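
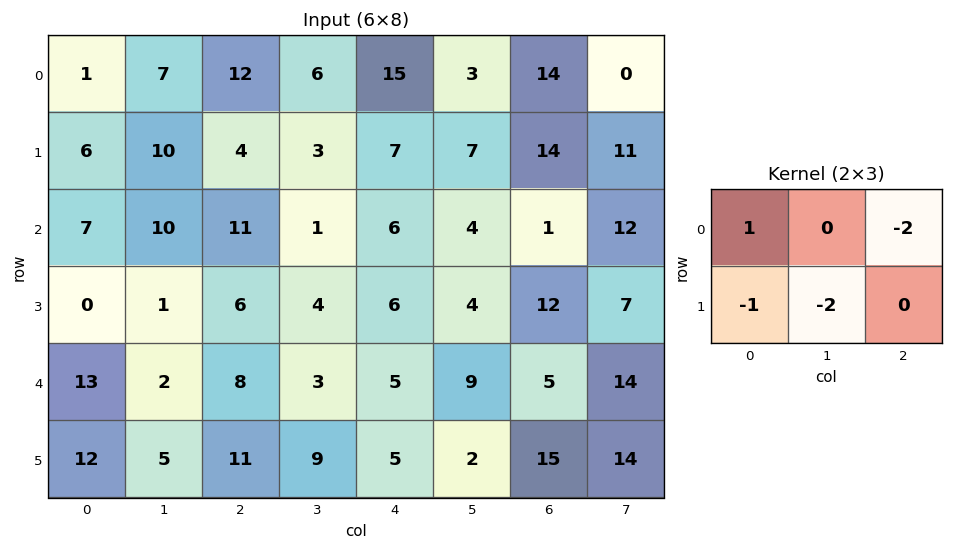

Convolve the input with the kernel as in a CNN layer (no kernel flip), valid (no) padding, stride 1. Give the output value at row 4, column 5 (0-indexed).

The receptive field on the input at this output position is [9 5 14 / 2 15 14]. Elementwise product with the kernel and sum: 9·1 + 14·-2 + 2·-1 + 15·-2.

-51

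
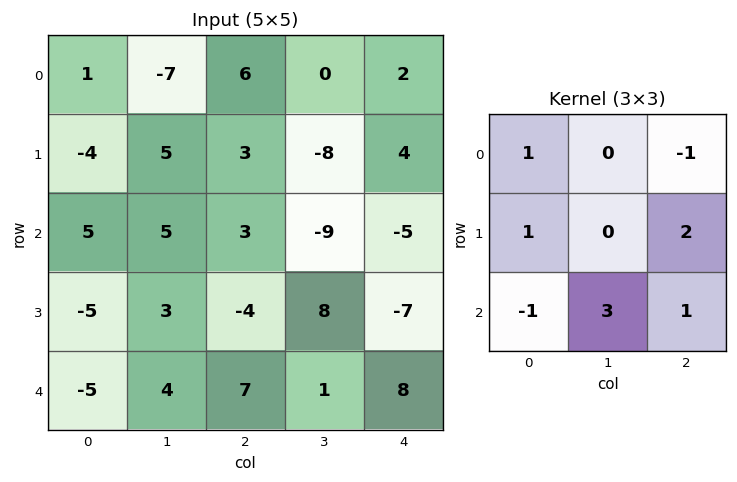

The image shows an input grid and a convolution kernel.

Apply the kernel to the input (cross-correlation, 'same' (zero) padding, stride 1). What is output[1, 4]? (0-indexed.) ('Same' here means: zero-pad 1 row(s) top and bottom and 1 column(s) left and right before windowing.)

-14

The receptive field on the zero-padded input at this output position is [0 2 0 / -8 4 0 / -9 -5 0]. Elementwise product with the kernel and sum: 0·1 + 0·-1 + -8·1 + 0·2 + -9·-1 + -5·3 + 0·1.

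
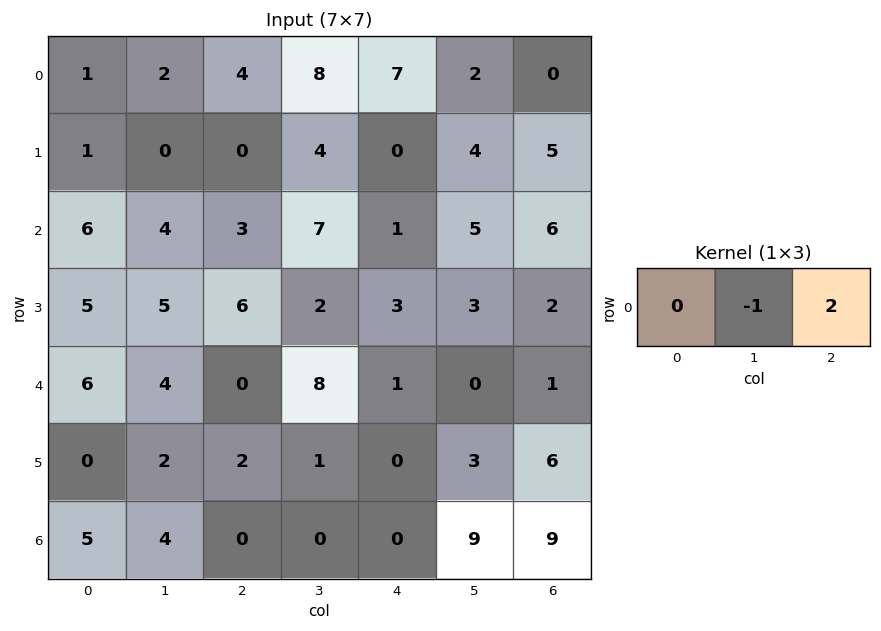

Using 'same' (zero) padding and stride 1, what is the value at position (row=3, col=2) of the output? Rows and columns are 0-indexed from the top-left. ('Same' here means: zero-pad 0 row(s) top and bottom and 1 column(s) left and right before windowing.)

The receptive field on the zero-padded input at this output position is [5 6 2]. Elementwise product with the kernel and sum: 6·-1 + 2·2.

-2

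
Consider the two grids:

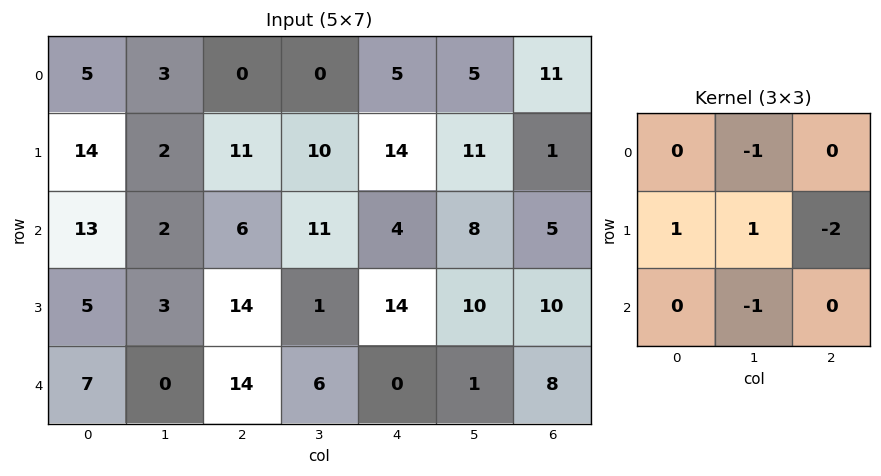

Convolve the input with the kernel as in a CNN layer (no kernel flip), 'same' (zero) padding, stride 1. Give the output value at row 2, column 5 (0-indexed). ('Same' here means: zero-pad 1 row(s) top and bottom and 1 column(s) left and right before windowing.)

-19

The receptive field on the zero-padded input at this output position is [14 11 1 / 4 8 5 / 14 10 10]. Elementwise product with the kernel and sum: 11·-1 + 4·1 + 8·1 + 5·-2 + 10·-1.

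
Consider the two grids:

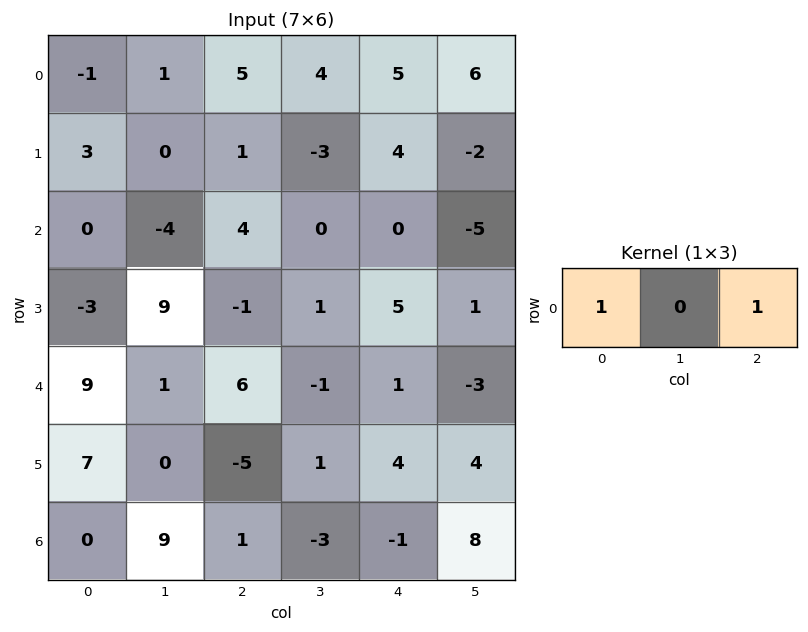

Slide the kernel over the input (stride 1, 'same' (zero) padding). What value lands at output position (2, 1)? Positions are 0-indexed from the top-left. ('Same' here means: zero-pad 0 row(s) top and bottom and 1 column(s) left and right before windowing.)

The receptive field on the zero-padded input at this output position is [0 -4 4]. Elementwise product with the kernel and sum: 0·1 + 4·1.

4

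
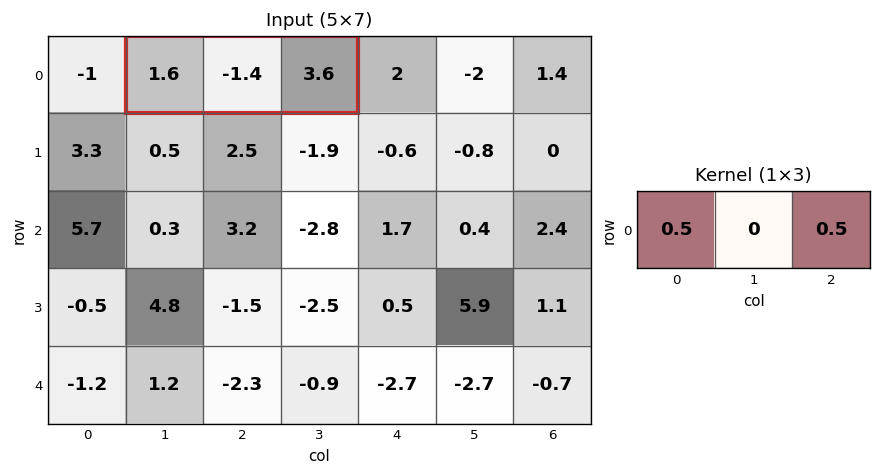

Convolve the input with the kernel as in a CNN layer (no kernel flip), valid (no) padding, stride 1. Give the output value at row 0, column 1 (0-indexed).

2.6

The receptive field on the input at this output position is [1.6 -1.4 3.6]. Elementwise product with the kernel and sum: 1.6·0.5 + 3.6·0.5.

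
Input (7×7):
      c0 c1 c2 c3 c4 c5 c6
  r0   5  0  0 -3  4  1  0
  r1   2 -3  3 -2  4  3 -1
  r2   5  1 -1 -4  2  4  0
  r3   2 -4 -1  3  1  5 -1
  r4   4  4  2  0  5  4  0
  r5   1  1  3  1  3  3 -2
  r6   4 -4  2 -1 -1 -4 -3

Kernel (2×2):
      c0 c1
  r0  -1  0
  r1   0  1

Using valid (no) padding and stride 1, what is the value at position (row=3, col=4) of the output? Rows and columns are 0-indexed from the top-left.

The receptive field on the input at this output position is [1 5 / 5 4]. Elementwise product with the kernel and sum: 1·-1 + 4·1.

3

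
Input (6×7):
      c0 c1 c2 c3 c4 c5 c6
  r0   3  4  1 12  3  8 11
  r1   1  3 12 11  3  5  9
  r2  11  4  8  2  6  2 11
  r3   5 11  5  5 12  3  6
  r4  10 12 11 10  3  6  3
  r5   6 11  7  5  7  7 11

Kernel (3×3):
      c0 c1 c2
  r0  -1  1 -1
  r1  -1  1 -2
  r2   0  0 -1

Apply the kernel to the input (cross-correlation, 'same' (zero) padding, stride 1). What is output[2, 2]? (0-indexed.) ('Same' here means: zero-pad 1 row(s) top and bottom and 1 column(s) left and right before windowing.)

The receptive field on the zero-padded input at this output position is [3 12 11 / 4 8 2 / 11 5 5]. Elementwise product with the kernel and sum: 3·-1 + 12·1 + 11·-1 + 4·-1 + 8·1 + 2·-2 + 5·-1.

-7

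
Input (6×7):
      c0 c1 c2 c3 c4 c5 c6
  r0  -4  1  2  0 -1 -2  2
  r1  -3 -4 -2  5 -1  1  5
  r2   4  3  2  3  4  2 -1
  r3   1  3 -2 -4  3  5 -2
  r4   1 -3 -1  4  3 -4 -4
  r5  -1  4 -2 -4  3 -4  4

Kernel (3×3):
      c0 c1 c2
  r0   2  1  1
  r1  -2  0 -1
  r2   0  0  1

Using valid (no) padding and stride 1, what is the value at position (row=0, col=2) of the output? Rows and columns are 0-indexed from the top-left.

The receptive field on the input at this output position is [2 0 -1 / -2 5 -1 / 2 3 4]. Elementwise product with the kernel and sum: 2·2 + 0·1 + -1·1 + -2·-2 + -1·-1 + 4·1.

12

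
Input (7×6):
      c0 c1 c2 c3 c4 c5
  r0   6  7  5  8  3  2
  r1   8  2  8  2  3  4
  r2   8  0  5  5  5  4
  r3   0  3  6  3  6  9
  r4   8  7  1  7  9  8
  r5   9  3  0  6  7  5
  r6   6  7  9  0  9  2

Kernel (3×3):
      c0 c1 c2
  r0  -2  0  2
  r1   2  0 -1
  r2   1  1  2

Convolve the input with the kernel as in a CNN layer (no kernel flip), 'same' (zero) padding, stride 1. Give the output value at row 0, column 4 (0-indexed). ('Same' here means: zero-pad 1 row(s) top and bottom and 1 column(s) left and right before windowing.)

27

The receptive field on the zero-padded input at this output position is [0 0 0 / 8 3 2 / 2 3 4]. Elementwise product with the kernel and sum: 0·-2 + 0·2 + 8·2 + 2·-1 + 2·1 + 3·1 + 4·2.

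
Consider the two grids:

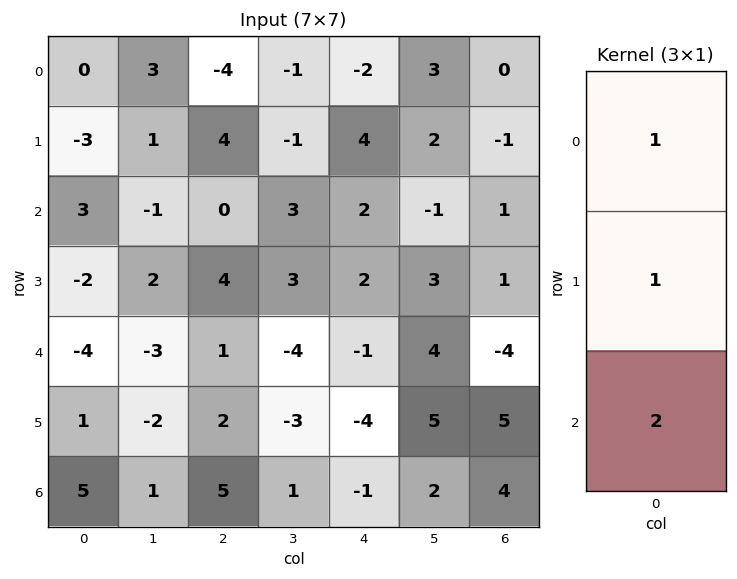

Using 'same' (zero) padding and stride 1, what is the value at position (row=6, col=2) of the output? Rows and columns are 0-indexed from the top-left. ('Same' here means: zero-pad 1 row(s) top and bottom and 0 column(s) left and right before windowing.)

7

The receptive field on the zero-padded input at this output position is [2 / 5 / 0]. Elementwise product with the kernel and sum: 2·1 + 5·1 + 0·2.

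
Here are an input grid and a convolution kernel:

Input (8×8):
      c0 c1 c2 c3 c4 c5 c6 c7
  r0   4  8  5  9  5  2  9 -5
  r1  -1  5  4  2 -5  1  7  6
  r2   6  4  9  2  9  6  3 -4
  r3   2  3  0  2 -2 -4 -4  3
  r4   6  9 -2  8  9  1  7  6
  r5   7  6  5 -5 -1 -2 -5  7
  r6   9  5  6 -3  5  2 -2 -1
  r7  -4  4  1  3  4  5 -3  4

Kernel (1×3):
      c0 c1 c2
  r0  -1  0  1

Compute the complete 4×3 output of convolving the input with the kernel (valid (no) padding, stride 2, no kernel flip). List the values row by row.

1 0 4
3 0 -6
-8 11 -2
-3 -1 -7

Output[0,0]: The receptive field on the input at this output position is [4 8 5]. Elementwise product with the kernel and sum: 4·-1 + 5·1.
Output[0,1]: The receptive field on the input at this output position is [5 9 5]. Elementwise product with the kernel and sum: 5·-1 + 5·1.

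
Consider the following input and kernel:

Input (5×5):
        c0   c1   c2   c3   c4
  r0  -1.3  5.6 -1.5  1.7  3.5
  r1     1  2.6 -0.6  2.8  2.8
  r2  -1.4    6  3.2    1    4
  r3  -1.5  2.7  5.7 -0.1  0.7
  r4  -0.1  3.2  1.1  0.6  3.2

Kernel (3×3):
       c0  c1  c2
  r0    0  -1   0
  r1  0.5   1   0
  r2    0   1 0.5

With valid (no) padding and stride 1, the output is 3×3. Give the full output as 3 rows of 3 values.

5.1 5.9 3.8
8.25 12.45 0.05
-0.3 5.25 3.95

Output[0,0]: The receptive field on the input at this output position is [-1.3 5.6 -1.5 / 1 2.6 -0.6 / -1.4 6 3.2]. Elementwise product with the kernel and sum: 5.6·-1 + 1·0.5 + 2.6·1 + 6·1 + 3.2·0.5.
Output[0,1]: The receptive field on the input at this output position is [5.6 -1.5 1.7 / 2.6 -0.6 2.8 / 6 3.2 1]. Elementwise product with the kernel and sum: -1.5·-1 + 2.6·0.5 + -0.6·1 + 3.2·1 + 1·0.5.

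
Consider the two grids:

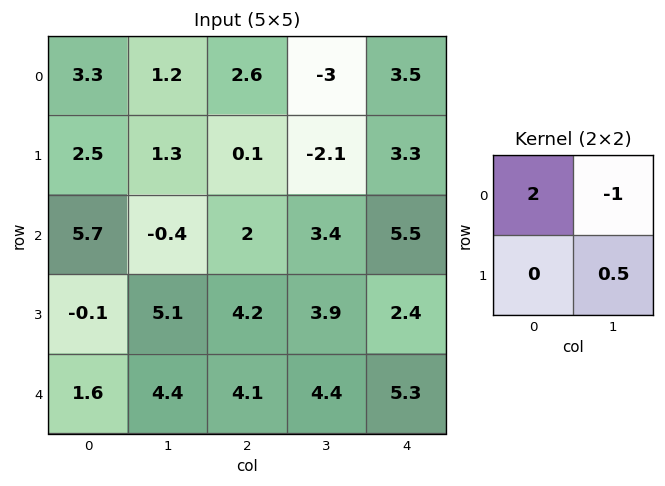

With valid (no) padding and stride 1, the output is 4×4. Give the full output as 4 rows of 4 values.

Output[0,0]: The receptive field on the input at this output position is [3.3 1.2 / 2.5 1.3]. Elementwise product with the kernel and sum: 3.3·2 + 1.2·-1 + 1.3·0.5.
Output[0,1]: The receptive field on the input at this output position is [1.2 2.6 / 1.3 0.1]. Elementwise product with the kernel and sum: 1.2·2 + 2.6·-1 + 0.1·0.5.

6.05 -0.15 7.15 -7.85
3.5 3.5 4 -4.75
14.35 -0.7 2.55 2.5
-3.1 8.05 6.7 8.05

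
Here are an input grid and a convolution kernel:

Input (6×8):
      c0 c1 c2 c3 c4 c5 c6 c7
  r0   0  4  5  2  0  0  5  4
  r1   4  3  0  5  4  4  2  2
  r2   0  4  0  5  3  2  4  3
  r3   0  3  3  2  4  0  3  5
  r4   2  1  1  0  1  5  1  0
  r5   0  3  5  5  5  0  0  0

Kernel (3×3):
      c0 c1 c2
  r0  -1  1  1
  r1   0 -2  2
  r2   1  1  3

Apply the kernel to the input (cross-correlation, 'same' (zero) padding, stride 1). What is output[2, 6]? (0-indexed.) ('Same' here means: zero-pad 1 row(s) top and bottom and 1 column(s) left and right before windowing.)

16

The receptive field on the zero-padded input at this output position is [4 2 2 / 2 4 3 / 0 3 5]. Elementwise product with the kernel and sum: 4·-1 + 2·1 + 2·1 + 4·-2 + 3·2 + 0·1 + 3·1 + 5·3.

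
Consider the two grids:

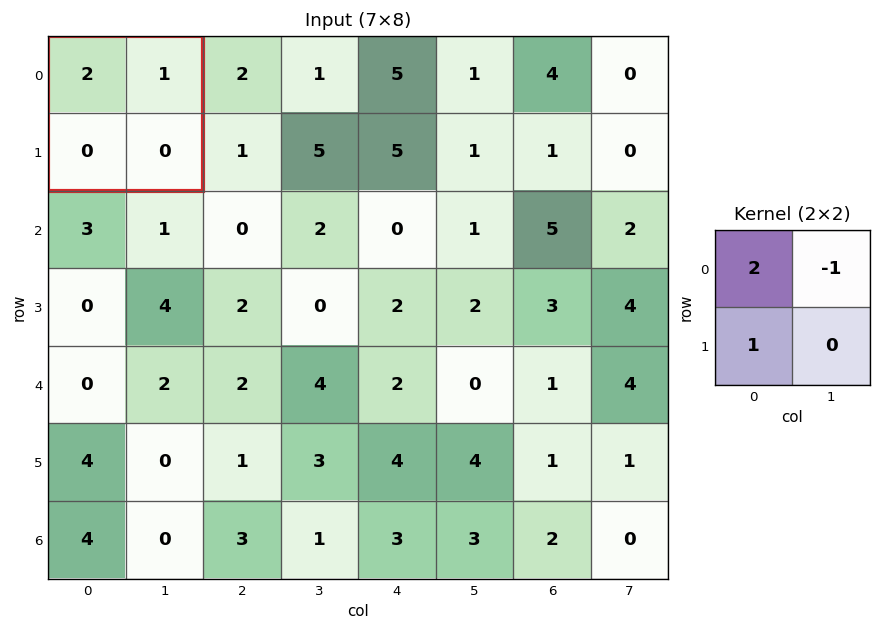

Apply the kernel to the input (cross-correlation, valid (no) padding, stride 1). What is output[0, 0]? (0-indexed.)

3

The receptive field on the input at this output position is [2 1 / 0 0]. Elementwise product with the kernel and sum: 2·2 + 1·-1 + 0·1.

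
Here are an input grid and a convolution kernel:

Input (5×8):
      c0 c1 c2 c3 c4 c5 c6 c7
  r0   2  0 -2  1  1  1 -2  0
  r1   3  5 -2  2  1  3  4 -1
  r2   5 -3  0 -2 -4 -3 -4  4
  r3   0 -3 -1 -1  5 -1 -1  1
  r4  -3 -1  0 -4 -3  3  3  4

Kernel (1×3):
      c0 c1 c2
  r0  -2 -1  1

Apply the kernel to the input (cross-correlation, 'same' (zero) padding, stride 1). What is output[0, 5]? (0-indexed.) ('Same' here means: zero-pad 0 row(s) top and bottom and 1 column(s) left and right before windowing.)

-5

The receptive field on the zero-padded input at this output position is [1 1 -2]. Elementwise product with the kernel and sum: 1·-2 + 1·-1 + -2·1.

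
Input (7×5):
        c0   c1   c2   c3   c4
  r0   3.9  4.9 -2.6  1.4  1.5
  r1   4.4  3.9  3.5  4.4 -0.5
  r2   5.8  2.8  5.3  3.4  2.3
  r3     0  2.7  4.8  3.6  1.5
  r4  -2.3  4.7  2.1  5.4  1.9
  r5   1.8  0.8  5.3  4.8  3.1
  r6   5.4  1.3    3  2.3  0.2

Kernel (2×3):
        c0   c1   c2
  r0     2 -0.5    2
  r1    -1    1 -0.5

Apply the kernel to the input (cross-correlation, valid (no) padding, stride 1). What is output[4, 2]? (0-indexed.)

The receptive field on the input at this output position is [2.1 5.4 1.9 / 5.3 4.8 3.1]. Elementwise product with the kernel and sum: 2.1·2 + 5.4·-0.5 + 1.9·2 + 5.3·-1 + 4.8·1 + 3.1·-0.5.

3.25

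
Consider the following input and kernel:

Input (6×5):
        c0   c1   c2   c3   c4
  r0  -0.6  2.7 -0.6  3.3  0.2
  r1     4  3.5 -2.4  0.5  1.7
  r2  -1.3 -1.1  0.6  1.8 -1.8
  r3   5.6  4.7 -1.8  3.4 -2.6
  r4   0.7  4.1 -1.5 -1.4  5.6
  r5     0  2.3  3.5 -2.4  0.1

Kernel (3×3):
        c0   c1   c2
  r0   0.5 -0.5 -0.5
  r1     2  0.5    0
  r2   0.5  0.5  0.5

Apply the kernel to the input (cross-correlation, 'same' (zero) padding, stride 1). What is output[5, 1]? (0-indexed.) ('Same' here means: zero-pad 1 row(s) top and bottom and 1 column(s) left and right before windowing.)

0.2

The receptive field on the zero-padded input at this output position is [0.7 4.1 -1.5 / 0 2.3 3.5 / 0 0 0]. Elementwise product with the kernel and sum: 0.7·0.5 + 4.1·-0.5 + -1.5·-0.5 + 0·2 + 2.3·0.5 + 0·0.5 + 0·0.5 + 0·0.5.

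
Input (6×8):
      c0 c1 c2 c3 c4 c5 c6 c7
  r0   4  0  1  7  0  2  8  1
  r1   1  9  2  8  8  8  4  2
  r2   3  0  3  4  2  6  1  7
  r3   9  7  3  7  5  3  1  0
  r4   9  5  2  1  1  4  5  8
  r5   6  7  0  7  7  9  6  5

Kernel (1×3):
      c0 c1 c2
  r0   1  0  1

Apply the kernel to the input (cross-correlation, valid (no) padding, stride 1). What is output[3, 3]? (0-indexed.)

10

The receptive field on the input at this output position is [7 5 3]. Elementwise product with the kernel and sum: 7·1 + 3·1.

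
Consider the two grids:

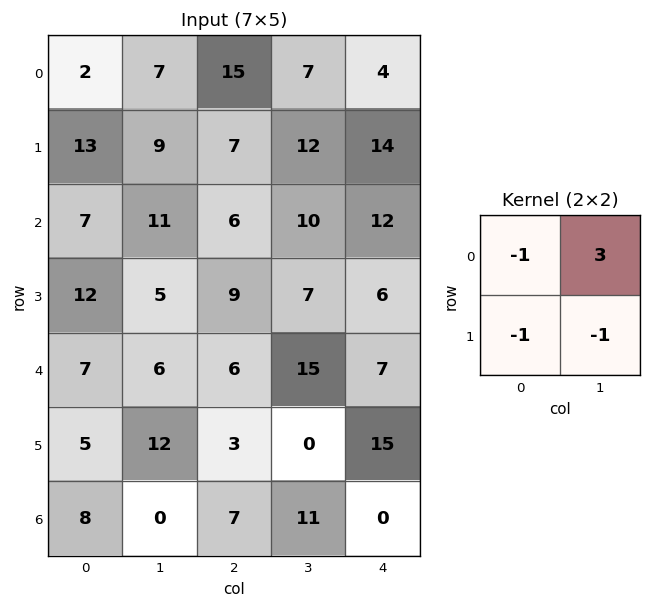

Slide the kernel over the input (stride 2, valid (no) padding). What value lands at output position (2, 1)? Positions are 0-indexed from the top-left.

36

The receptive field on the input at this output position is [6 15 / 3 0]. Elementwise product with the kernel and sum: 6·-1 + 15·3 + 3·-1 + 0·-1.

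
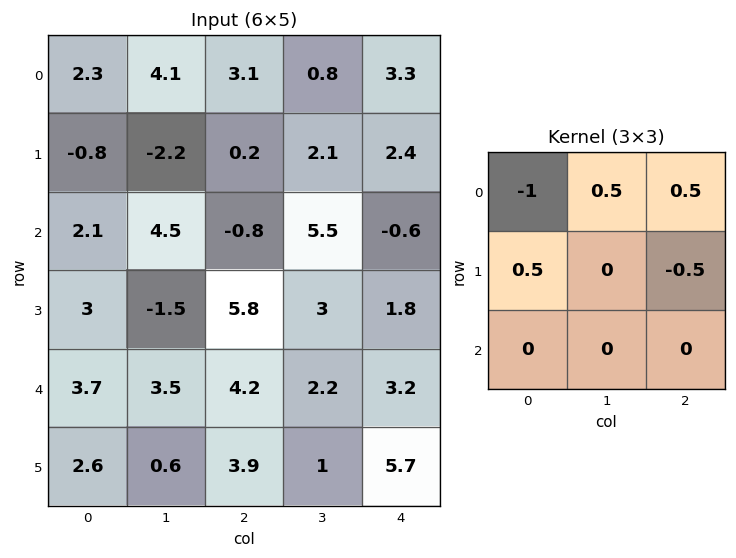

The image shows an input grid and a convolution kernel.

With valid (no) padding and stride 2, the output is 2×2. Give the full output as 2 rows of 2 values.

0.8 -2.15
-1.65 5.25

Output[0,0]: The receptive field on the input at this output position is [2.3 4.1 3.1 / -0.8 -2.2 0.2 / 2.1 4.5 -0.8]. Elementwise product with the kernel and sum: 2.3·-1 + 4.1·0.5 + 3.1·0.5 + -0.8·0.5 + 0.2·-0.5.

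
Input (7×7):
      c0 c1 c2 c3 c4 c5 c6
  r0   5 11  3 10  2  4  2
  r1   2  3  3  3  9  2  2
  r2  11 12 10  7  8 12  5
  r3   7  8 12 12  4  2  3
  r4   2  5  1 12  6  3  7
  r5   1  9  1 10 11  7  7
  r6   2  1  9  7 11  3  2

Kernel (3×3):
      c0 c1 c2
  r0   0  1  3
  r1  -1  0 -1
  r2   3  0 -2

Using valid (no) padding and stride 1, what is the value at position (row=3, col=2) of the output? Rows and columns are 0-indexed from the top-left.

-2

The receptive field on the input at this output position is [12 12 4 / 1 12 6 / 1 10 11]. Elementwise product with the kernel and sum: 12·1 + 4·3 + 1·-1 + 6·-1 + 1·3 + 11·-2.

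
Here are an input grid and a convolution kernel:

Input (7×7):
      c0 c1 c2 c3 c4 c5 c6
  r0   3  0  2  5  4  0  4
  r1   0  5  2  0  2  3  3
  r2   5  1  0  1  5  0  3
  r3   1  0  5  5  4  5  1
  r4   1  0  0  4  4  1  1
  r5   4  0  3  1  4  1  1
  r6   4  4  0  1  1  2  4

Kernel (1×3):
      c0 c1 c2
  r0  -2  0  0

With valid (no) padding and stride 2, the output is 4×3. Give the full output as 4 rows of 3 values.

-6 -4 -8
-10 0 -10
-2 0 -8
-8 0 -2

Output[0,0]: The receptive field on the input at this output position is [3 0 2]. Elementwise product with the kernel and sum: 3·-2.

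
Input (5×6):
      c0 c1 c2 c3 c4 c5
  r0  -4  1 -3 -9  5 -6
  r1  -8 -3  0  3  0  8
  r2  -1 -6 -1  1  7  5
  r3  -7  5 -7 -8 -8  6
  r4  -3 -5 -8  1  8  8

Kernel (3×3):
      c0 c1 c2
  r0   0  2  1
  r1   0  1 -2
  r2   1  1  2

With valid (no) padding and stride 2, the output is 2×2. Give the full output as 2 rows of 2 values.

-13 4
-18 26

Output[0,0]: The receptive field on the input at this output position is [-4 1 -3 / -8 -3 0 / -1 -6 -1]. Elementwise product with the kernel and sum: 1·2 + -3·1 + -3·1 + 0·-2 + -1·1 + -6·1 + -1·2.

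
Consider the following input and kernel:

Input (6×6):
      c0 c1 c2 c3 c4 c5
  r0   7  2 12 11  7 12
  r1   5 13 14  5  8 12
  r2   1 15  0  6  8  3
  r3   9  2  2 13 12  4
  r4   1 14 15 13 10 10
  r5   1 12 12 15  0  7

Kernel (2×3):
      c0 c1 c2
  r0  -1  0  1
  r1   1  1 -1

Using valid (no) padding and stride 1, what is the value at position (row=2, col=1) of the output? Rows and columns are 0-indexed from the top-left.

The receptive field on the input at this output position is [15 0 6 / 2 2 13]. Elementwise product with the kernel and sum: 15·-1 + 6·1 + 2·1 + 2·1 + 13·-1.

-18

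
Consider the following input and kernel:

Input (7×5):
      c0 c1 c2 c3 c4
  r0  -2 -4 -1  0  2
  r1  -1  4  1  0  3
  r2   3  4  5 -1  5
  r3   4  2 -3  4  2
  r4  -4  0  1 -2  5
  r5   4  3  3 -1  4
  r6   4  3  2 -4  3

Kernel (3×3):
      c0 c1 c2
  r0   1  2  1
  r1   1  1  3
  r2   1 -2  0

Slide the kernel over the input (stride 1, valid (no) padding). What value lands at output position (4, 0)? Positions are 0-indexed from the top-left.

The receptive field on the input at this output position is [-4 0 1 / 4 3 3 / 4 3 2]. Elementwise product with the kernel and sum: -4·1 + 0·2 + 1·1 + 4·1 + 3·1 + 3·3 + 4·1 + 3·-2.

11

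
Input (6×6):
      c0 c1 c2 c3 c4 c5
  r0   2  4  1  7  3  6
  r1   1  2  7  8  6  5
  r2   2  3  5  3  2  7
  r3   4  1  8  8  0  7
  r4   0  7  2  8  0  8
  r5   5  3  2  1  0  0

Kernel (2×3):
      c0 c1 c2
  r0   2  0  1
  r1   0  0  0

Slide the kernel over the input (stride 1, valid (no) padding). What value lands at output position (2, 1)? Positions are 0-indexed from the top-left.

The receptive field on the input at this output position is [3 5 3 / 1 8 8]. Elementwise product with the kernel and sum: 3·2 + 3·1.

9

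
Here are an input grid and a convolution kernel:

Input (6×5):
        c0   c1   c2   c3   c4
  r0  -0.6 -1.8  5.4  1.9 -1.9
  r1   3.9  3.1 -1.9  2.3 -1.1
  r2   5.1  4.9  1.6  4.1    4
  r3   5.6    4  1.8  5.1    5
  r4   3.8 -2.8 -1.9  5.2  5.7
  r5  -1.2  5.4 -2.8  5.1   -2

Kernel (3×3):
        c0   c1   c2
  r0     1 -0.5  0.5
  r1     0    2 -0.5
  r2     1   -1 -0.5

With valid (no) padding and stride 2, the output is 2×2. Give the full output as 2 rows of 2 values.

Output[0,0]: The receptive field on the input at this output position is [-0.6 -1.8 5.4 / 3.9 3.1 -1.9 / 5.1 4.9 1.6]. Elementwise product with the kernel and sum: -0.6·1 + -1.8·-0.5 + 5.4·0.5 + 3.1·2 + -1.9·-0.5 + 5.1·1 + 4.9·-1 + 1.6·-0.5.
Output[0,1]: The receptive field on the input at this output position is [5.4 1.9 -1.9 / -1.9 2.3 -1.1 / 1.6 4.1 4]. Elementwise product with the kernel and sum: 5.4·1 + 1.9·-0.5 + -1.9·0.5 + 2.3·2 + -1.1·-0.5 + 1.6·1 + 4.1·-1 + 4·-0.5.

9.55 4.15
18.1 -0.7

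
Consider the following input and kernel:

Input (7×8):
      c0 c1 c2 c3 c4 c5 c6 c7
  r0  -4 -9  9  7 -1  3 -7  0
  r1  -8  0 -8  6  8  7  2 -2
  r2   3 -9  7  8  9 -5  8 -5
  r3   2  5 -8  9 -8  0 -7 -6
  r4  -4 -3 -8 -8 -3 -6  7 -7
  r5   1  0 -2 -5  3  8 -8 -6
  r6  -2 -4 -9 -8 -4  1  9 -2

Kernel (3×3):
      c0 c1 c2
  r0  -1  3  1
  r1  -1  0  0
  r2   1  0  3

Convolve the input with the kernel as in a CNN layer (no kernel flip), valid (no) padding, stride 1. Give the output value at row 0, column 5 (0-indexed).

The receptive field on the input at this output position is [3 -7 0 / 7 2 -2 / -5 8 -5]. Elementwise product with the kernel and sum: 3·-1 + -7·3 + 0·1 + 7·-1 + -5·1 + -5·3.

-51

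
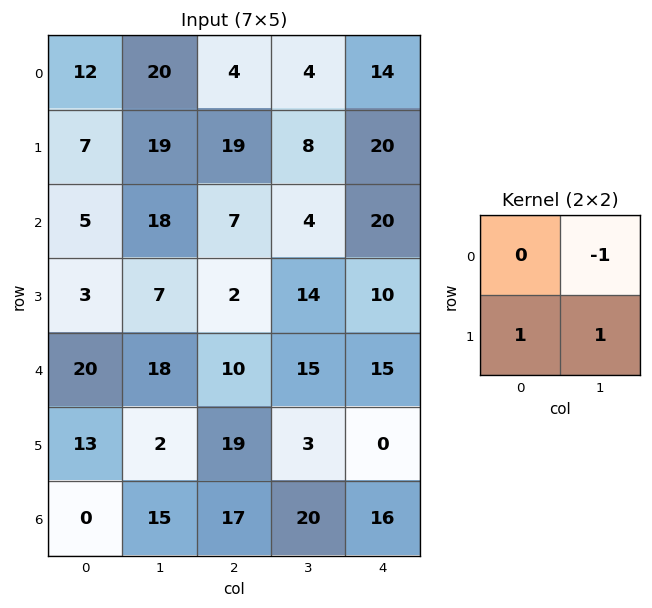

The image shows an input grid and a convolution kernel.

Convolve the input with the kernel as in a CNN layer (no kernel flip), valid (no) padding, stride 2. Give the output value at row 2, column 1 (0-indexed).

The receptive field on the input at this output position is [10 15 / 19 3]. Elementwise product with the kernel and sum: 15·-1 + 19·1 + 3·1.

7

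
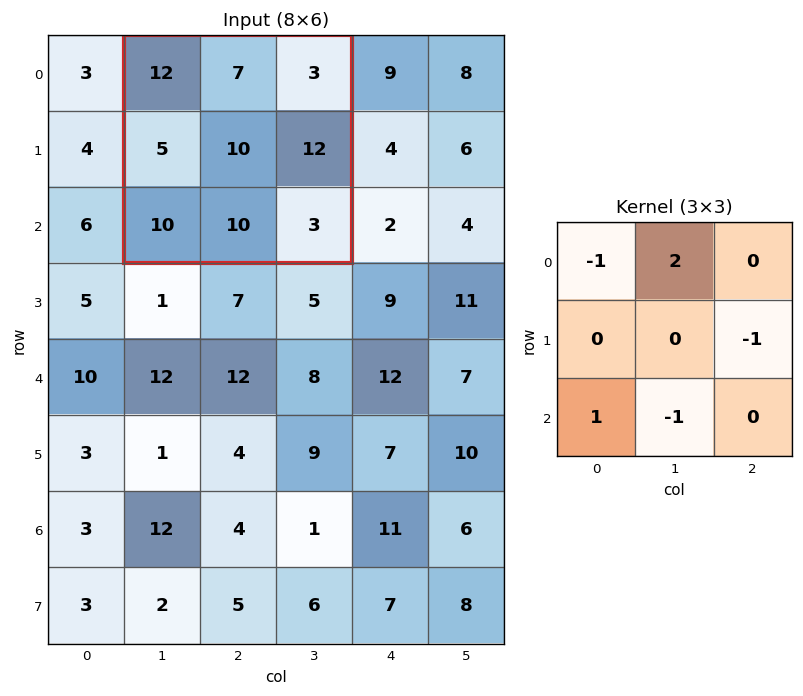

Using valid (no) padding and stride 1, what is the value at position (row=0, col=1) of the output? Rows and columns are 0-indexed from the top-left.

-10

The receptive field on the input at this output position is [12 7 3 / 5 10 12 / 10 10 3]. Elementwise product with the kernel and sum: 12·-1 + 7·2 + 12·-1 + 10·1 + 10·-1.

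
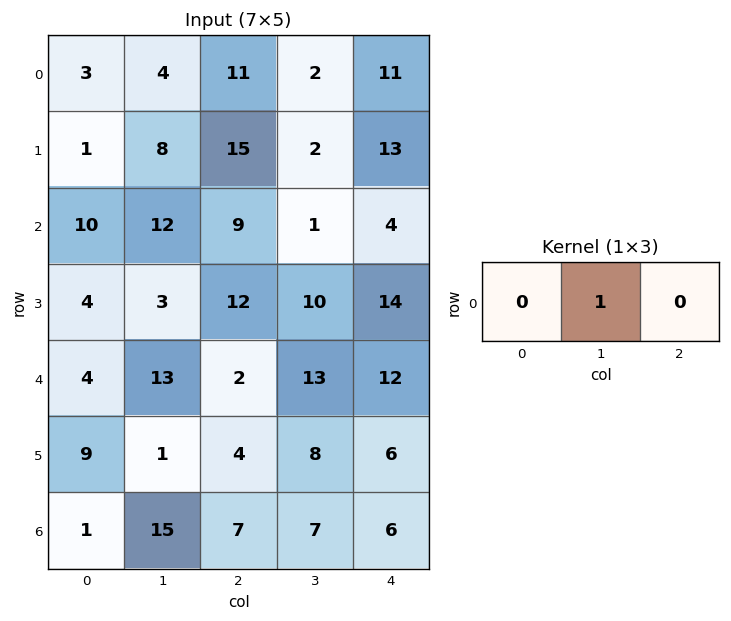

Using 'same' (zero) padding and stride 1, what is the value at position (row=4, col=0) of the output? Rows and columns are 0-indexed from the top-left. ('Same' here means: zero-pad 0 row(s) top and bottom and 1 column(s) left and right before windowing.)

4

The receptive field on the zero-padded input at this output position is [0 4 13]. Elementwise product with the kernel and sum: 4·1.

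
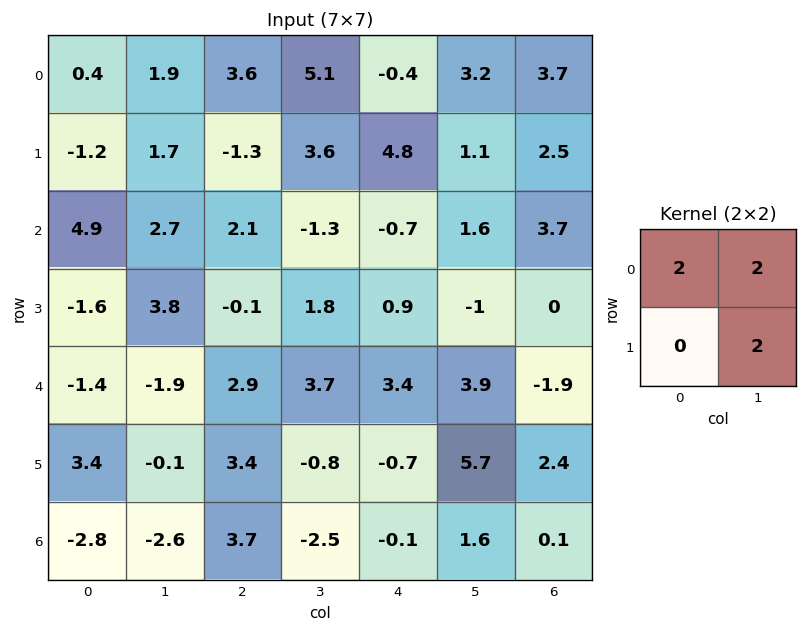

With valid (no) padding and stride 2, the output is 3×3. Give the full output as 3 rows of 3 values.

Output[0,0]: The receptive field on the input at this output position is [0.4 1.9 / -1.2 1.7]. Elementwise product with the kernel and sum: 0.4·2 + 1.9·2 + 1.7·2.
Output[0,1]: The receptive field on the input at this output position is [3.6 5.1 / -1.3 3.6]. Elementwise product with the kernel and sum: 3.6·2 + 5.1·2 + 3.6·2.

8 24.6 7.8
22.8 5.2 -0.2
-6.8 11.6 26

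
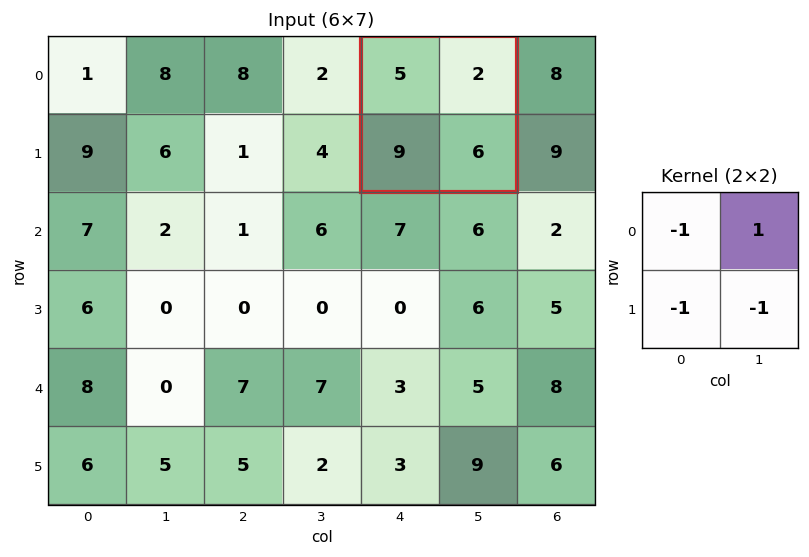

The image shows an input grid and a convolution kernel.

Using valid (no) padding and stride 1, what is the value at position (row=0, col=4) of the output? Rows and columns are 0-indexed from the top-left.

-18

The receptive field on the input at this output position is [5 2 / 9 6]. Elementwise product with the kernel and sum: 5·-1 + 2·1 + 9·-1 + 6·-1.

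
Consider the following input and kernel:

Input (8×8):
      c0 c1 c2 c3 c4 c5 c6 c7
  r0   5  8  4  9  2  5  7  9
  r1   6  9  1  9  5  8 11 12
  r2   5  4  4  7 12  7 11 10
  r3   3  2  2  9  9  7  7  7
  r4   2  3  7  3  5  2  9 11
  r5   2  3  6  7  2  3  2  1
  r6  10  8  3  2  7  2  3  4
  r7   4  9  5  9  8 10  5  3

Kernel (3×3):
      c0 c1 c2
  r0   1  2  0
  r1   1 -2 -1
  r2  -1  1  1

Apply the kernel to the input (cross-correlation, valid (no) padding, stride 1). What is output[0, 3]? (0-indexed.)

16

The receptive field on the input at this output position is [9 2 5 / 9 5 8 / 7 12 7]. Elementwise product with the kernel and sum: 9·1 + 2·2 + 9·1 + 5·-2 + 8·-1 + 7·-1 + 12·1 + 7·1.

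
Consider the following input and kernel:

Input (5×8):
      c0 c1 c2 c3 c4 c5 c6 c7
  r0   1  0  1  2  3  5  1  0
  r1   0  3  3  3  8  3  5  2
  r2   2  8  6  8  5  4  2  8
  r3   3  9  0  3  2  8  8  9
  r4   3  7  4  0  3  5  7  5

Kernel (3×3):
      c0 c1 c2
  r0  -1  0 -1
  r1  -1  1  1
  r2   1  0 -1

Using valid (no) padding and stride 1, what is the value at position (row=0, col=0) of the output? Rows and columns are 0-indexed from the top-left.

The receptive field on the input at this output position is [1 0 1 / 0 3 3 / 2 8 6]. Elementwise product with the kernel and sum: 1·-1 + 1·-1 + 0·-1 + 3·1 + 3·1 + 2·1 + 6·-1.

0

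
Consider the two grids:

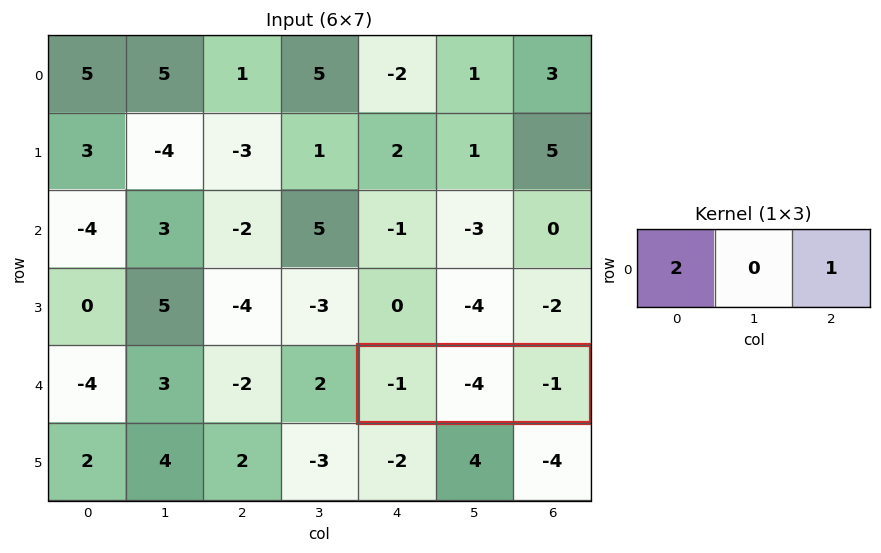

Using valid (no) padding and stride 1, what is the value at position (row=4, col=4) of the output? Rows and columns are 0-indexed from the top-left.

-3

The receptive field on the input at this output position is [-1 -4 -1]. Elementwise product with the kernel and sum: -1·2 + -1·1.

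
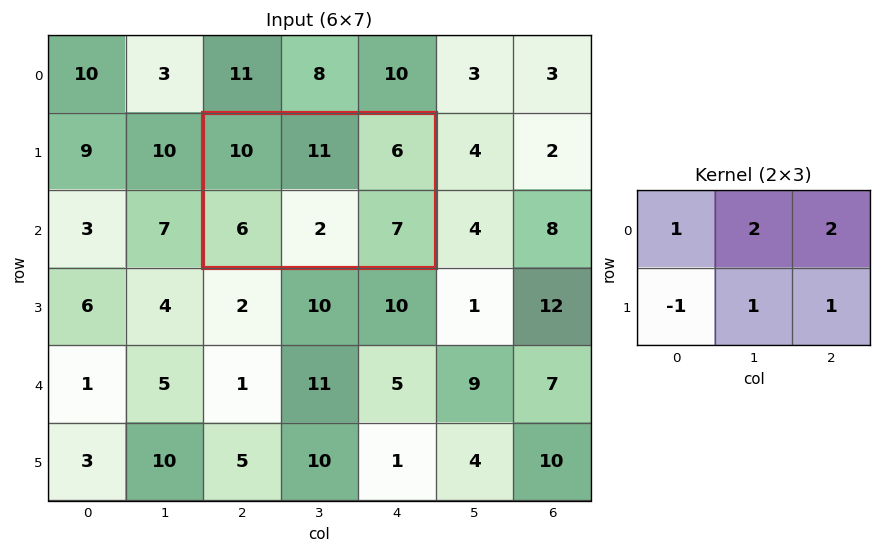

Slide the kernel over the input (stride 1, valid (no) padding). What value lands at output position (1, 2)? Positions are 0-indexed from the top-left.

The receptive field on the input at this output position is [10 11 6 / 6 2 7]. Elementwise product with the kernel and sum: 10·1 + 11·2 + 6·2 + 6·-1 + 2·1 + 7·1.

47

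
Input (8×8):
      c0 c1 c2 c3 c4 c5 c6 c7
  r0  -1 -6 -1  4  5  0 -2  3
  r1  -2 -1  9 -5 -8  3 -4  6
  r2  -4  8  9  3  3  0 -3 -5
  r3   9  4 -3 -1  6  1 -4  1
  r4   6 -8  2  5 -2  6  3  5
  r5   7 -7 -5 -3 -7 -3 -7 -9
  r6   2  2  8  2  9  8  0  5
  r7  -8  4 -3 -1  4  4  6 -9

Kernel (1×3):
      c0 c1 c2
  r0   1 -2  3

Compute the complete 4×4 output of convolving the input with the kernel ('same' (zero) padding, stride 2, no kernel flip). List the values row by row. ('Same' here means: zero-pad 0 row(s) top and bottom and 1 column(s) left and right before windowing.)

Output[0,0]: The receptive field on the zero-padded input at this output position is [0 -1 -6]. Elementwise product with the kernel and sum: 0·1 + -1·-2 + -6·3.
Output[0,1]: The receptive field on the zero-padded input at this output position is [-6 -1 4]. Elementwise product with the kernel and sum: -6·1 + -1·-2 + 4·3.

-16 8 -6 13
32 -1 -3 -9
-36 3 27 15
2 -8 8 23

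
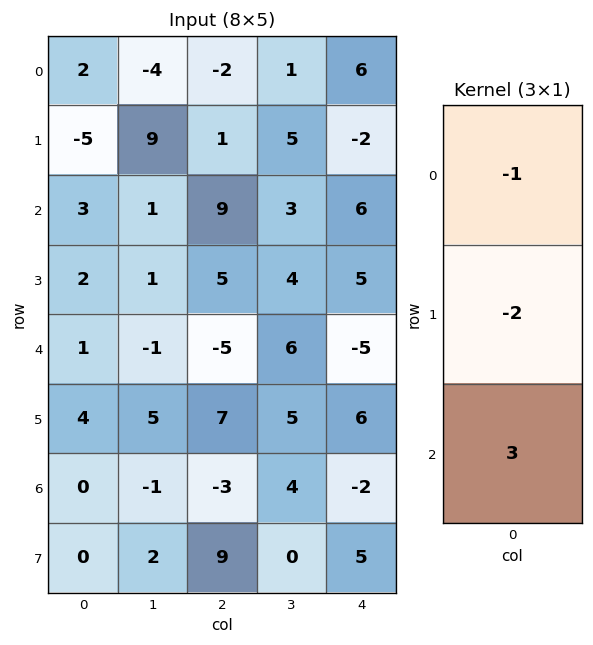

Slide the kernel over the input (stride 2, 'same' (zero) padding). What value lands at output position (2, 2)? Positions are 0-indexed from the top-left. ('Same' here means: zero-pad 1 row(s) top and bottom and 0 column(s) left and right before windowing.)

The receptive field on the zero-padded input at this output position is [5 / -5 / 6]. Elementwise product with the kernel and sum: 5·-1 + -5·-2 + 6·3.

23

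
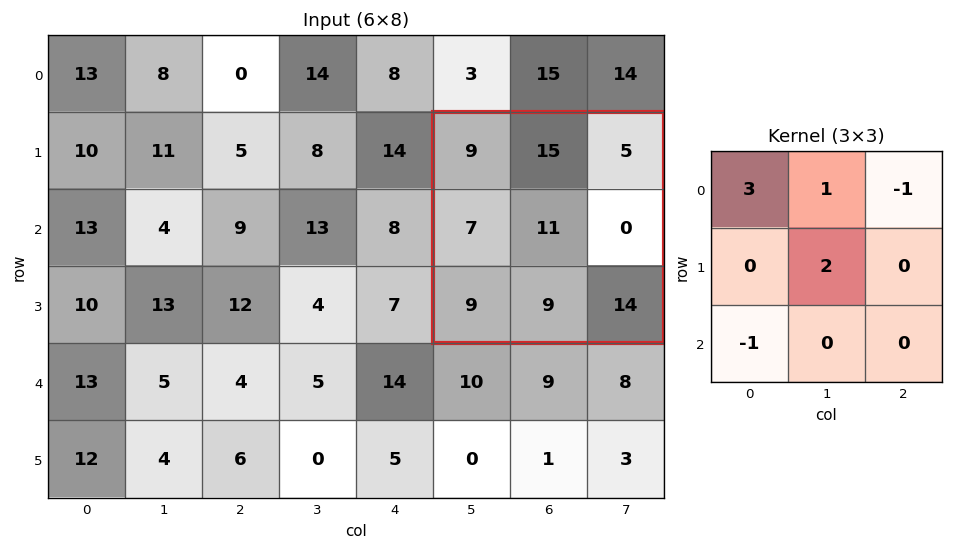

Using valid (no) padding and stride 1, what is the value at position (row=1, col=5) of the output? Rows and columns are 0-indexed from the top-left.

The receptive field on the input at this output position is [9 15 5 / 7 11 0 / 9 9 14]. Elementwise product with the kernel and sum: 9·3 + 15·1 + 5·-1 + 11·2 + 9·-1.

50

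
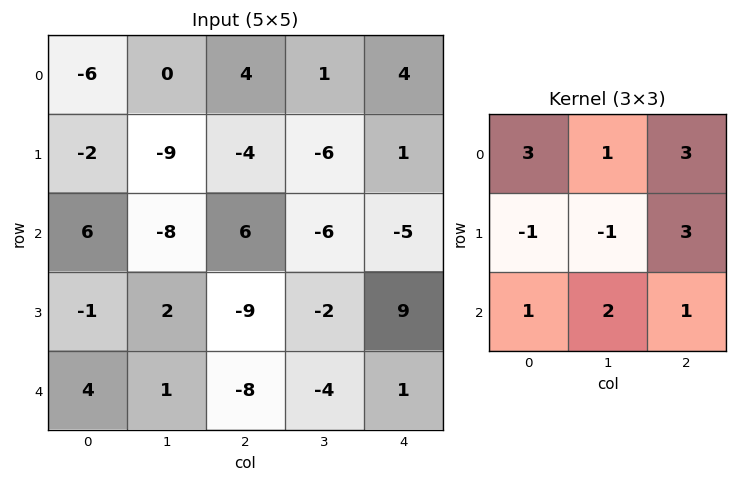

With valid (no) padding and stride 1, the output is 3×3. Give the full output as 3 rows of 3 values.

Output[0,0]: The receptive field on the input at this output position is [-6 0 4 / -2 -9 -4 / 6 -8 6]. Elementwise product with the kernel and sum: -6·3 + 0·1 + 4·3 + -2·-1 + -9·-1 + -4·3 + 6·1 + -8·2 + 6·1.
Output[0,1]: The receptive field on the input at this output position is [0 4 1 / -9 -4 -6 / -8 6 -6]. Elementwise product with the kernel and sum: 0·3 + 4·1 + 1·3 + -9·-1 + -4·-1 + -6·3 + -8·1 + 6·2 + -6·1.

-11 0 27
-13 -83 -34
-2 -54 20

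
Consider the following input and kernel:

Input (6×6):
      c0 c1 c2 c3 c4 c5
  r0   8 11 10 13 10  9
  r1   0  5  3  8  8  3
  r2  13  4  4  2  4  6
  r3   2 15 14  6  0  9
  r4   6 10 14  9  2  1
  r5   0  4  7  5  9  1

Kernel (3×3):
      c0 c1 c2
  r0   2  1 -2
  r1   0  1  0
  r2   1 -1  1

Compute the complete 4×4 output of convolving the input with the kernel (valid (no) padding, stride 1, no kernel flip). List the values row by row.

Output[0,0]: The receptive field on the input at this output position is [8 11 10 / 0 5 3 / 13 4 4]. Elementwise product with the kernel and sum: 8·2 + 11·1 + 10·-2 + 5·1 + 13·1 + 4·-1 + 4·1.
Output[0,1]: The receptive field on the input at this output position is [11 10 13 / 5 3 8 / 4 4 2]. Elementwise product with the kernel and sum: 11·2 + 10·1 + 13·-2 + 3·1 + 4·1 + 4·-1 + 2·1.

25 11 27 30
4 8 8 37
47 27 15 4
4 48 54 -7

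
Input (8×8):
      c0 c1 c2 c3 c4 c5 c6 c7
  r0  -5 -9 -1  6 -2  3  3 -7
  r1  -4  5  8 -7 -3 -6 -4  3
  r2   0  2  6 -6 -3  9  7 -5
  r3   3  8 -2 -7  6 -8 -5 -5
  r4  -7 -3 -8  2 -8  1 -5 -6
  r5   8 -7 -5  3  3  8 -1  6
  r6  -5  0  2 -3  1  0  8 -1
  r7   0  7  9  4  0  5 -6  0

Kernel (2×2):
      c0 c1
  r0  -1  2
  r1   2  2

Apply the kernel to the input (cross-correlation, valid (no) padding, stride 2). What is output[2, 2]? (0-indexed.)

32

The receptive field on the input at this output position is [-8 1 / 3 8]. Elementwise product with the kernel and sum: -8·-1 + 1·2 + 3·2 + 8·2.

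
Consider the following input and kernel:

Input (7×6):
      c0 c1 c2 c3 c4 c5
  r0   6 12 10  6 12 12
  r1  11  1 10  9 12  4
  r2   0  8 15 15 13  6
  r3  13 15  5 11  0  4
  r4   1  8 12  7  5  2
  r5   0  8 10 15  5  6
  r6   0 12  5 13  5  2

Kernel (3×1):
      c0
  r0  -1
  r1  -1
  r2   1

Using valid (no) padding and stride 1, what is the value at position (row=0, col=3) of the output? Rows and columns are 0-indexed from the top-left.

The receptive field on the input at this output position is [6 / 9 / 15]. Elementwise product with the kernel and sum: 6·-1 + 9·-1 + 15·1.

0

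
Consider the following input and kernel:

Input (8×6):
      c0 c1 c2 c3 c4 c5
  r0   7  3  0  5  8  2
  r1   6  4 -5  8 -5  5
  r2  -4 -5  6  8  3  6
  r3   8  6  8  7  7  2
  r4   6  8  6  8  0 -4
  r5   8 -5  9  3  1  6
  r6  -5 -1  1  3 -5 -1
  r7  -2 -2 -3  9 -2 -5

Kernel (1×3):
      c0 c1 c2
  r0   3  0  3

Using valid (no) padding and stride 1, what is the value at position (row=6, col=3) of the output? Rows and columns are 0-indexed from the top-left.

The receptive field on the input at this output position is [3 -5 -1]. Elementwise product with the kernel and sum: 3·3 + -1·3.

6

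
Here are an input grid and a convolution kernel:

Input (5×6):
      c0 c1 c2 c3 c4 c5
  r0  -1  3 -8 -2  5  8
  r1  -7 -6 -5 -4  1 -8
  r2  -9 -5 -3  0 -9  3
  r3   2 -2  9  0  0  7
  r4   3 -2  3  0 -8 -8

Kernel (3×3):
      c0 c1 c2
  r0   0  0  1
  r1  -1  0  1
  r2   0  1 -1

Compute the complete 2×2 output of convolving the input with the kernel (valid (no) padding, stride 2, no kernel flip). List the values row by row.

-8 20
-1 -10

Output[0,0]: The receptive field on the input at this output position is [-1 3 -8 / -7 -6 -5 / -9 -5 -3]. Elementwise product with the kernel and sum: -8·1 + -7·-1 + -5·1 + -5·1 + -3·-1.
Output[0,1]: The receptive field on the input at this output position is [-8 -2 5 / -5 -4 1 / -3 0 -9]. Elementwise product with the kernel and sum: 5·1 + -5·-1 + 1·1 + 0·1 + -9·-1.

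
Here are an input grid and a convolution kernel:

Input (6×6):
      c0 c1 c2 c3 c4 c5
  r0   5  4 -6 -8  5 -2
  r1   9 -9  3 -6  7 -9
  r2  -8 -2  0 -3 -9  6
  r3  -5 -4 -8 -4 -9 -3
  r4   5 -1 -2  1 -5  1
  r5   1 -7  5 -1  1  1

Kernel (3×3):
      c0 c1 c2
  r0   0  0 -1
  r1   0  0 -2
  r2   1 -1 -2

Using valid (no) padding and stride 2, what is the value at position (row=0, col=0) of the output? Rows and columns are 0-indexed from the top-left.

The receptive field on the input at this output position is [5 4 -6 / 9 -9 3 / -8 -2 0]. Elementwise product with the kernel and sum: -6·-1 + 3·-2 + -8·1 + -2·-1 + 0·-2.

-6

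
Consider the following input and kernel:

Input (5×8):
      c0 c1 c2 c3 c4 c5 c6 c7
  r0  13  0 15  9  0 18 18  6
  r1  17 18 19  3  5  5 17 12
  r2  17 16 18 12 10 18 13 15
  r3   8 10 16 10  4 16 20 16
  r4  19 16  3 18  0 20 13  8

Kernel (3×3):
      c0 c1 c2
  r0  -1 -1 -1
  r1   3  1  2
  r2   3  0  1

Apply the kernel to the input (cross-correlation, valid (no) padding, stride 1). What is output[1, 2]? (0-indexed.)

111

The receptive field on the input at this output position is [19 3 5 / 18 12 10 / 16 10 4]. Elementwise product with the kernel and sum: 19·-1 + 3·-1 + 5·-1 + 18·3 + 12·1 + 10·2 + 16·3 + 4·1.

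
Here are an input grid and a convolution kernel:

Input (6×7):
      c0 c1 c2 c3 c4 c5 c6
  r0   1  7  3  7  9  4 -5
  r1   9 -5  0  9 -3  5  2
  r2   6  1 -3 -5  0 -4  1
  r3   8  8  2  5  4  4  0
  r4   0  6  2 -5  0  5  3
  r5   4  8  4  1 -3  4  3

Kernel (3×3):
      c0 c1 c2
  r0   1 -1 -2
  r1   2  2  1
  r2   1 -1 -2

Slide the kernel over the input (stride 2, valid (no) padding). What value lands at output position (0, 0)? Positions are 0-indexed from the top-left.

7

The receptive field on the input at this output position is [1 7 3 / 9 -5 0 / 6 1 -3]. Elementwise product with the kernel and sum: 1·1 + 7·-1 + 3·-2 + 9·2 + -5·2 + 0·1 + 6·1 + 1·-1 + -3·-2.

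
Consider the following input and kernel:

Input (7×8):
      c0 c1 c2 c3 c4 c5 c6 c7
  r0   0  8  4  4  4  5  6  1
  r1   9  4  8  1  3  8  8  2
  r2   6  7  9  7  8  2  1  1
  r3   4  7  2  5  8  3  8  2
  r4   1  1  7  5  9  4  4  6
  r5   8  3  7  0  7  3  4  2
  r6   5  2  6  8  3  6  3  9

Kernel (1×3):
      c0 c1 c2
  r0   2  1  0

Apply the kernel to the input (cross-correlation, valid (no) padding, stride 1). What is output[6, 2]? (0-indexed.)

20

The receptive field on the input at this output position is [6 8 3]. Elementwise product with the kernel and sum: 6·2 + 8·1.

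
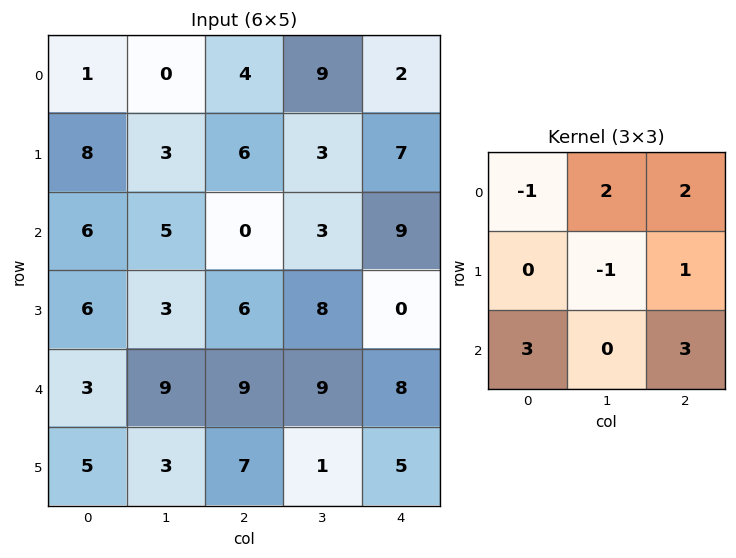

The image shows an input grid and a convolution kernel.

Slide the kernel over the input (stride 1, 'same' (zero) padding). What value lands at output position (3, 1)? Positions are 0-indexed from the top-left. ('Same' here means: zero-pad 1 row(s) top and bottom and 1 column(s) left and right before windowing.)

The receptive field on the zero-padded input at this output position is [6 5 0 / 6 3 6 / 3 9 9]. Elementwise product with the kernel and sum: 6·-1 + 5·2 + 0·2 + 3·-1 + 6·1 + 3·3 + 9·3.

43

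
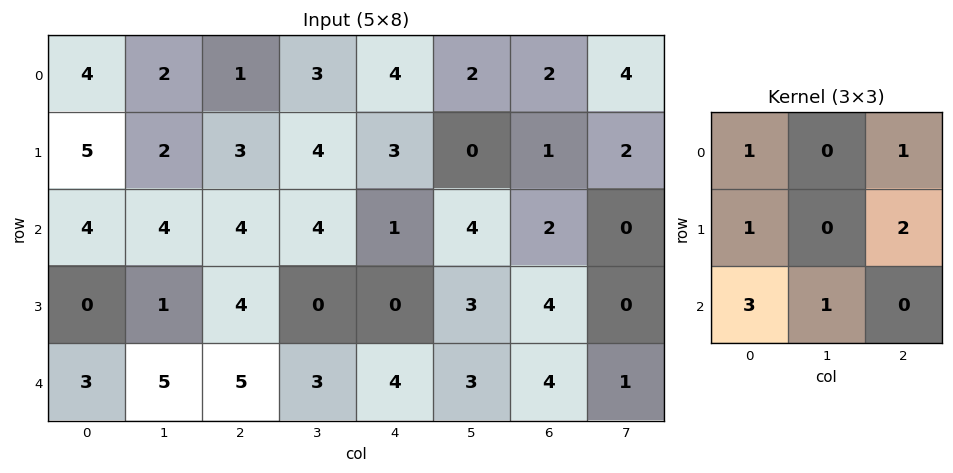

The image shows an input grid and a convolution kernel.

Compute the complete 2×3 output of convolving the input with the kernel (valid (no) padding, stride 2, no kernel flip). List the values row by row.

Output[0,0]: The receptive field on the input at this output position is [4 2 1 / 5 2 3 / 4 4 4]. Elementwise product with the kernel and sum: 4·1 + 1·1 + 5·1 + 3·2 + 4·3 + 4·1.
Output[0,1]: The receptive field on the input at this output position is [1 3 4 / 3 4 3 / 4 4 1]. Elementwise product with the kernel and sum: 1·1 + 4·1 + 3·1 + 3·2 + 4·3 + 4·1.

32 30 18
30 27 26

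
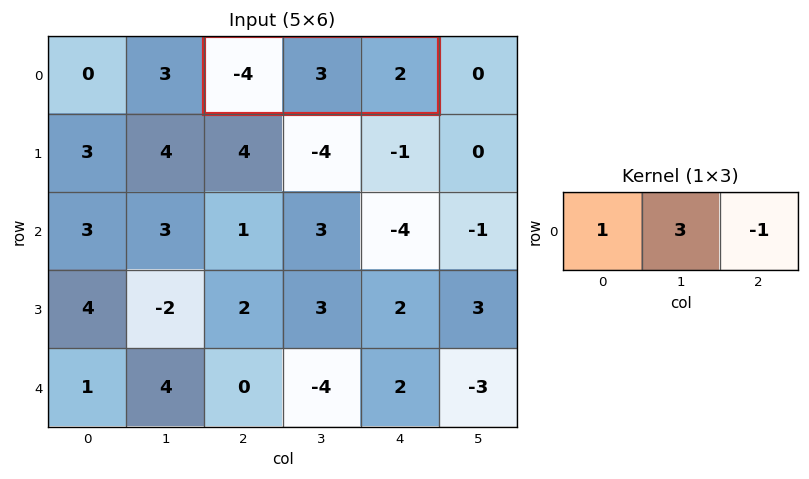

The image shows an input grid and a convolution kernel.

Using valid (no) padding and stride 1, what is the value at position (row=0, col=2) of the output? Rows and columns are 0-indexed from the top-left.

The receptive field on the input at this output position is [-4 3 2]. Elementwise product with the kernel and sum: -4·1 + 3·3 + 2·-1.

3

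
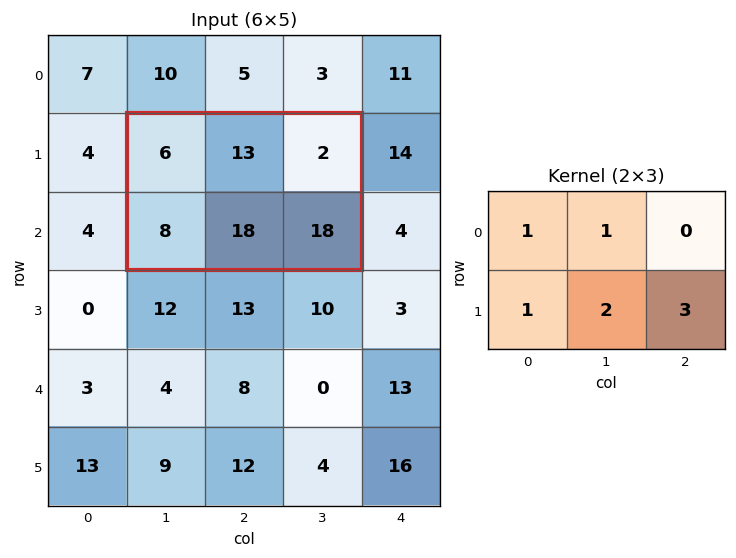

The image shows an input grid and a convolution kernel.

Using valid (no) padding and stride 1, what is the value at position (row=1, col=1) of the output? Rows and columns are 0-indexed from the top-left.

117

The receptive field on the input at this output position is [6 13 2 / 8 18 18]. Elementwise product with the kernel and sum: 6·1 + 13·1 + 8·1 + 18·2 + 18·3.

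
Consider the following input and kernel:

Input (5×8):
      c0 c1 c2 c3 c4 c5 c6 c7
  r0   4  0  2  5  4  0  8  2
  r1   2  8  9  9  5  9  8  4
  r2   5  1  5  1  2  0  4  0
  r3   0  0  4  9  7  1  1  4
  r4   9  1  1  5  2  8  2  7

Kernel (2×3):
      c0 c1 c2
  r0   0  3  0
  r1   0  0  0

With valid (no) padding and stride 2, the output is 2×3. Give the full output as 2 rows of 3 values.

Output[0,0]: The receptive field on the input at this output position is [4 0 2 / 2 8 9]. Elementwise product with the kernel and sum: 0·3.
Output[0,1]: The receptive field on the input at this output position is [2 5 4 / 9 9 5]. Elementwise product with the kernel and sum: 5·3.

0 15 0
3 3 0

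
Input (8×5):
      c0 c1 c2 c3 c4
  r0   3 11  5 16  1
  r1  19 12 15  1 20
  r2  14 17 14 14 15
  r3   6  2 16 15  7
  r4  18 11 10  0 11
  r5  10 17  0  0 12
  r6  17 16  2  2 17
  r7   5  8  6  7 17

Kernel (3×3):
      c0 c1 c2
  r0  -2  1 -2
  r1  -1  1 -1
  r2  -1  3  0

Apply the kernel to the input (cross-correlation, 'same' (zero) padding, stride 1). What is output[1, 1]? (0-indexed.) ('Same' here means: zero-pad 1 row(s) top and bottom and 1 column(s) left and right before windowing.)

The receptive field on the zero-padded input at this output position is [3 11 5 / 19 12 15 / 14 17 14]. Elementwise product with the kernel and sum: 3·-2 + 11·1 + 5·-2 + 19·-1 + 12·1 + 15·-1 + 14·-1 + 17·3.

10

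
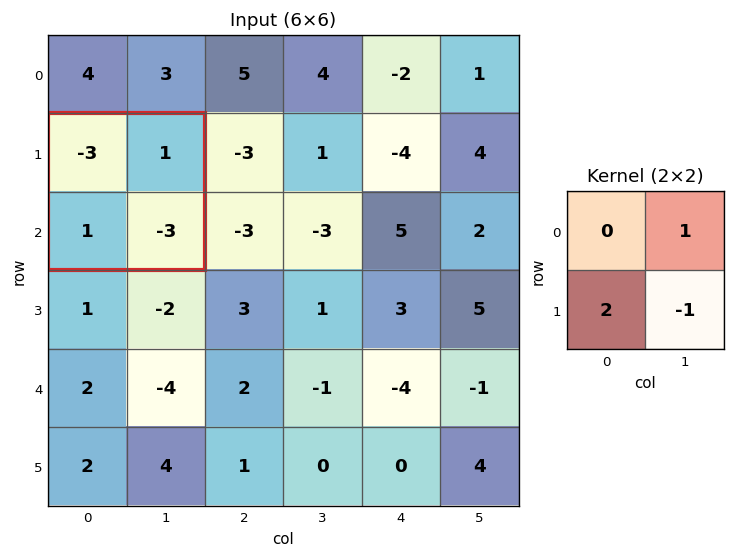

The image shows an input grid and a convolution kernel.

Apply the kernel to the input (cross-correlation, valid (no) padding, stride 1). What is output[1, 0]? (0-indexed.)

6

The receptive field on the input at this output position is [-3 1 / 1 -3]. Elementwise product with the kernel and sum: 1·1 + 1·2 + -3·-1.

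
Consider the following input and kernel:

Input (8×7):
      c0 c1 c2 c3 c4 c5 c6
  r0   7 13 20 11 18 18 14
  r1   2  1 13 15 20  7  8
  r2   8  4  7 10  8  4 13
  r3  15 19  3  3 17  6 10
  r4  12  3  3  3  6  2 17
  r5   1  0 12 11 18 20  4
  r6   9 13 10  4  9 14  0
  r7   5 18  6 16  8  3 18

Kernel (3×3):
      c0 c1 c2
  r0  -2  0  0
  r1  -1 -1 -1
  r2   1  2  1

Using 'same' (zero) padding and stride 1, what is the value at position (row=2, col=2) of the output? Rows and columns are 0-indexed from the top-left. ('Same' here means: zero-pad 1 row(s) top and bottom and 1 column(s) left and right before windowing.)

5

The receptive field on the zero-padded input at this output position is [1 13 15 / 4 7 10 / 19 3 3]. Elementwise product with the kernel and sum: 1·-2 + 4·-1 + 7·-1 + 10·-1 + 19·1 + 3·2 + 3·1.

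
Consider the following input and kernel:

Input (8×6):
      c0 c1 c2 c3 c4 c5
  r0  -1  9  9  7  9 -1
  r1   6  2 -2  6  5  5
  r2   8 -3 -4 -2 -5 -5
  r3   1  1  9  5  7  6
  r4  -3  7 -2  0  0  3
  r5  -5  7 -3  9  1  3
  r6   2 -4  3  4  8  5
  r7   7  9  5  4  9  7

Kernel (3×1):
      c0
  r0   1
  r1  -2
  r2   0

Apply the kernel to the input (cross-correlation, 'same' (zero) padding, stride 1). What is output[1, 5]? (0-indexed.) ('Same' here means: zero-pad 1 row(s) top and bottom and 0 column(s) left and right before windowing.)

-11

The receptive field on the zero-padded input at this output position is [-1 / 5 / -5]. Elementwise product with the kernel and sum: -1·1 + 5·-2.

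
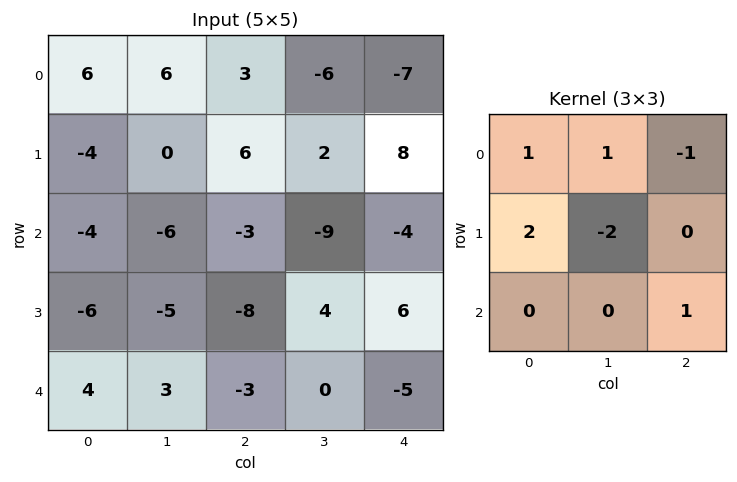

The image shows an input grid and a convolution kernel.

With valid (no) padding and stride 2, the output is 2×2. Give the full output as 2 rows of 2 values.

-2 8
-12 -37

Output[0,0]: The receptive field on the input at this output position is [6 6 3 / -4 0 6 / -4 -6 -3]. Elementwise product with the kernel and sum: 6·1 + 6·1 + 3·-1 + -4·2 + 0·-2 + -3·1.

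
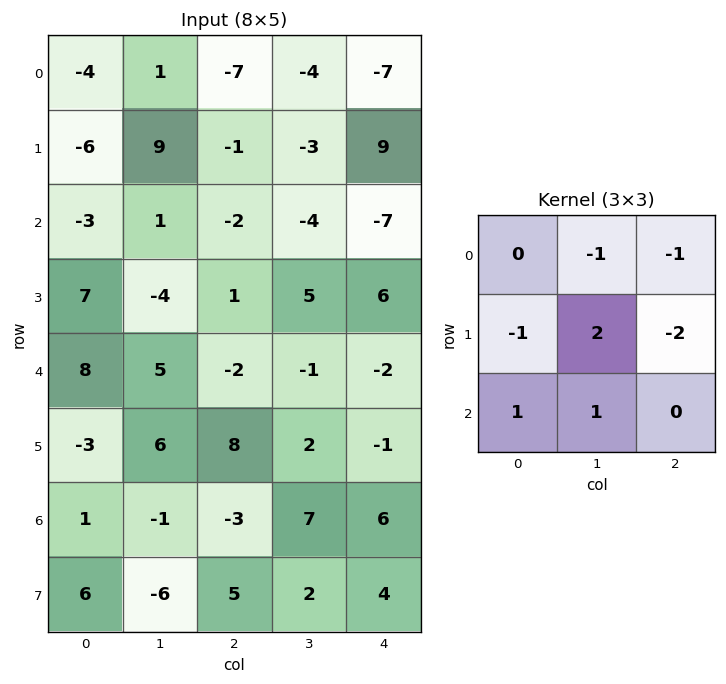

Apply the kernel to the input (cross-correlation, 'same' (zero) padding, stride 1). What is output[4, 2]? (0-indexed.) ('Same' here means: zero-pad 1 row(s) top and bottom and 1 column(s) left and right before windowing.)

The receptive field on the zero-padded input at this output position is [-4 1 5 / 5 -2 -1 / 6 8 2]. Elementwise product with the kernel and sum: 1·-1 + 5·-1 + 5·-1 + -2·2 + -1·-2 + 6·1 + 8·1.

1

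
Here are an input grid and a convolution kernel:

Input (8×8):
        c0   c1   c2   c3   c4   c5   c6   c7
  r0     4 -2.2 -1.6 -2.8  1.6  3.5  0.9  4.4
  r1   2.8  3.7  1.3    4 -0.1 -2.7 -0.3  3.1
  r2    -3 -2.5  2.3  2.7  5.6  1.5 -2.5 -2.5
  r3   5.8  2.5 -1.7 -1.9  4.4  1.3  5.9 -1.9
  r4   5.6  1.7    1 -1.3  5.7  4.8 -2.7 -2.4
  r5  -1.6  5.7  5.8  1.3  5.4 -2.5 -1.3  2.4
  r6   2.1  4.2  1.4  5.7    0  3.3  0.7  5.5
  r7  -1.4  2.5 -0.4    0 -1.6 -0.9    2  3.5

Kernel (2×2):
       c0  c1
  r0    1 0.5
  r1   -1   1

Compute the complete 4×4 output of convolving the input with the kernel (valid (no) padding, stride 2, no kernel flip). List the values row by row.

3.8 -0.3 0.75 6.5
-7.55 3.45 3.25 -11.55
13.75 -4.15 0.2 -0.2
8.1 4.65 2.35 4.95

Output[0,0]: The receptive field on the input at this output position is [4 -2.2 / 2.8 3.7]. Elementwise product with the kernel and sum: 4·1 + -2.2·0.5 + 2.8·-1 + 3.7·1.
Output[0,1]: The receptive field on the input at this output position is [-1.6 -2.8 / 1.3 4]. Elementwise product with the kernel and sum: -1.6·1 + -2.8·0.5 + 1.3·-1 + 4·1.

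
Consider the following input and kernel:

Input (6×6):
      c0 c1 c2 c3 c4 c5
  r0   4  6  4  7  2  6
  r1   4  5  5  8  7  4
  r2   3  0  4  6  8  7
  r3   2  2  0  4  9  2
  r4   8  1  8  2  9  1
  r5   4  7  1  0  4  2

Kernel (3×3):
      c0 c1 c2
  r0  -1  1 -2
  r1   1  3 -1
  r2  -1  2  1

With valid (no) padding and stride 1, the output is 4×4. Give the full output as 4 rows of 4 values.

Output[0,0]: The receptive field on the input at this output position is [4 6 4 / 4 5 5 / 3 0 4]. Elementwise product with the kernel and sum: 4·-1 + 6·1 + 4·-2 + 4·1 + 5·3 + 5·-1 + 3·-1 + 0·2 + 4·1.
Output[0,1]: The receptive field on the input at this output position is [6 4 7 / 5 5 8 / 0 4 6]. Elementwise product with the kernel and sum: 6·-1 + 4·1 + 7·-2 + 5·1 + 5·3 + 8·-1 + 0·-1 + 4·2 + 6·1.

9 10 37 25
-8 -8 20 30
-1 7 -6 34
14 8 -6 39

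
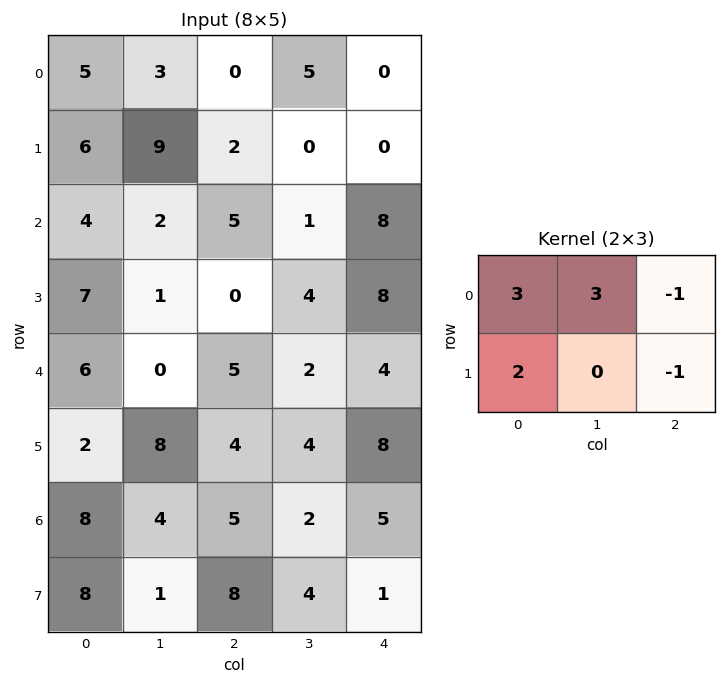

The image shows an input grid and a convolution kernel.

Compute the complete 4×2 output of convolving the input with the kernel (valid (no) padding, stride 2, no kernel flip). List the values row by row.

34 19
27 2
13 17
39 31

Output[0,0]: The receptive field on the input at this output position is [5 3 0 / 6 9 2]. Elementwise product with the kernel and sum: 5·3 + 3·3 + 0·-1 + 6·2 + 2·-1.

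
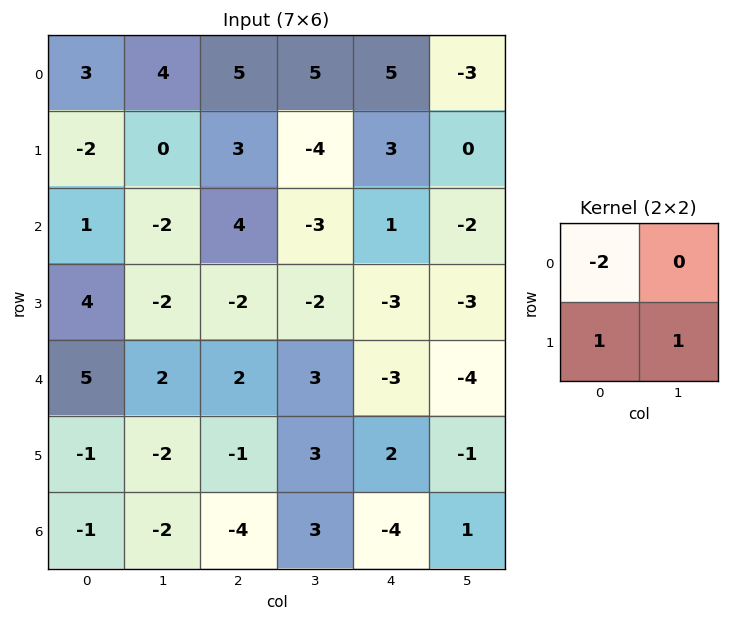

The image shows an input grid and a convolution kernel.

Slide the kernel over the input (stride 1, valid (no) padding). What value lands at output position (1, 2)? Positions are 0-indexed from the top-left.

-5

The receptive field on the input at this output position is [3 -4 / 4 -3]. Elementwise product with the kernel and sum: 3·-2 + 4·1 + -3·1.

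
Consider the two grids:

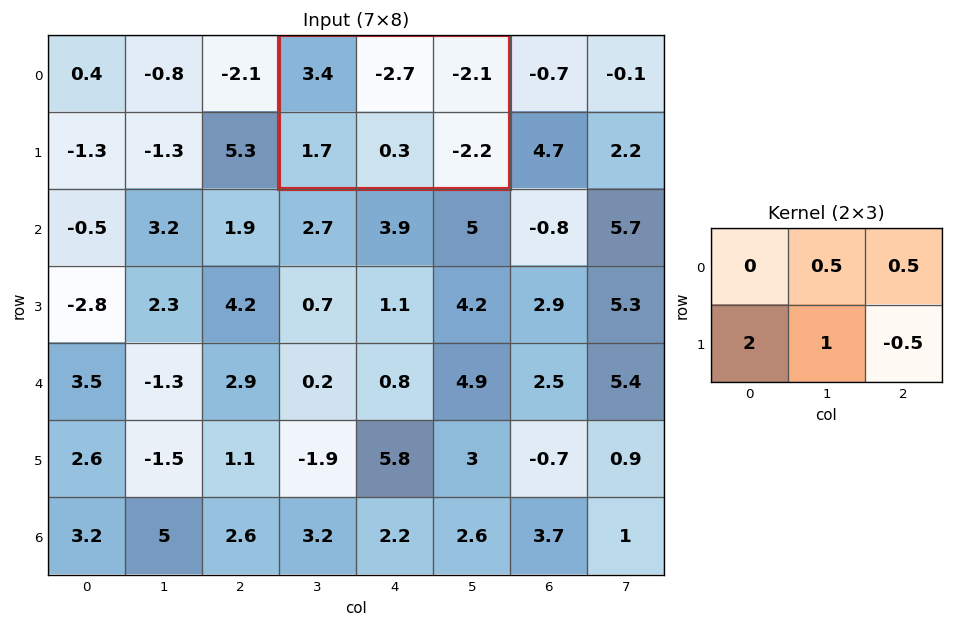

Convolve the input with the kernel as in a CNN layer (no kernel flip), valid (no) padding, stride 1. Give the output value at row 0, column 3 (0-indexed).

The receptive field on the input at this output position is [3.4 -2.7 -2.1 / 1.7 0.3 -2.2]. Elementwise product with the kernel and sum: -2.7·0.5 + -2.1·0.5 + 1.7·2 + 0.3·1 + -2.2·-0.5.

2.4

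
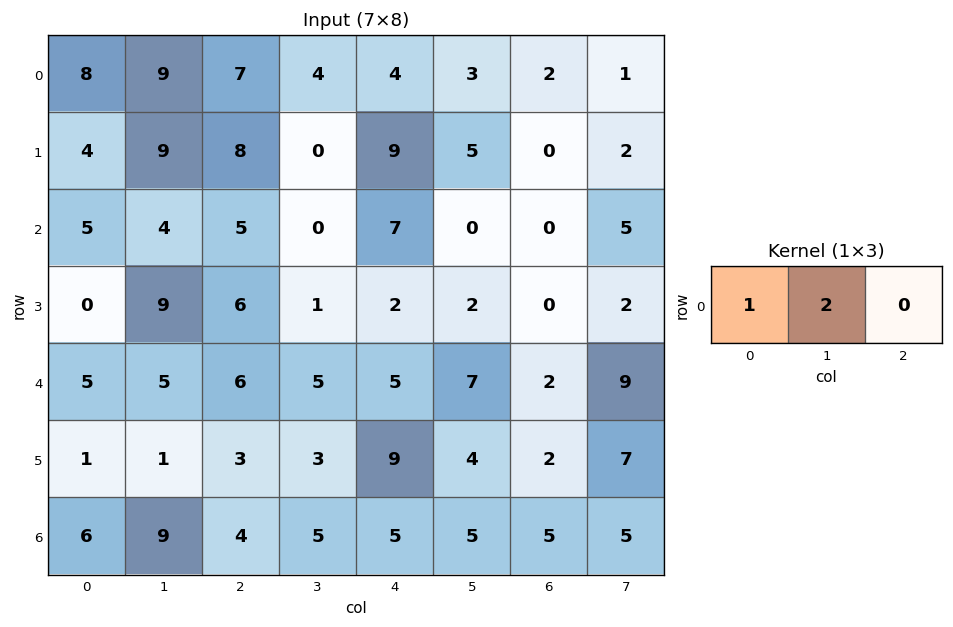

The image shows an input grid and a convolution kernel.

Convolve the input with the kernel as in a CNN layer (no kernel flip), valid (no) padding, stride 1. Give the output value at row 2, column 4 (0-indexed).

7

The receptive field on the input at this output position is [7 0 0]. Elementwise product with the kernel and sum: 7·1 + 0·2.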